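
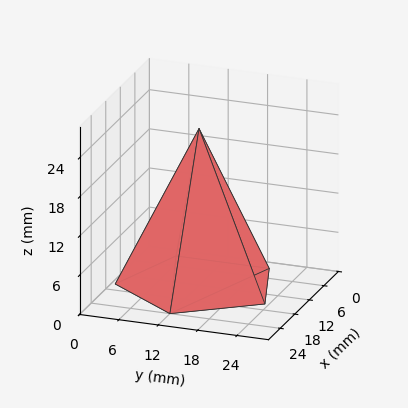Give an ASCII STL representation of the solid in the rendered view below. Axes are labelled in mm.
Reading the render: the shape is a regular 5-sided pyramid, base circumscribed radius ≈ 12 mm, apex at z ≈ 24 mm (dimensions read to the nearest mm from the axis ticks). For the STL, each face is triangulated and given an outward normal.

solid part
  facet normal 0.0000 0.0000 -1.0000
    outer loop
      vertex 2.3 19.1 0.0
      vertex 15.7 23.4 0.0
      vertex 24.0 12.0 0.0
    endloop
  endfacet
  facet normal 0.0000 0.0000 -1.0000
    outer loop
      vertex 2.3 4.9 0.0
      vertex 2.3 19.1 0.0
      vertex 24.0 12.0 0.0
    endloop
  endfacet
  facet normal 0.0000 0.0000 -1.0000
    outer loop
      vertex 15.7 0.6 0.0
      vertex 2.3 4.9 0.0
      vertex 24.0 12.0 0.0
    endloop
  endfacet
  facet normal 0.7495 0.5457 0.3748
    outer loop
      vertex 24.0 12.0 0.0
      vertex 15.7 23.4 0.0
      vertex 12.0 12.0 24.0
    endloop
  endfacet
  facet normal -0.2832 0.8825 0.3755
    outer loop
      vertex 15.7 23.4 0.0
      vertex 2.3 19.1 0.0
      vertex 12.0 12.0 24.0
    endloop
  endfacet
  facet normal -0.9271 0.0000 0.3747
    outer loop
      vertex 2.3 19.1 0.0
      vertex 2.3 4.9 0.0
      vertex 12.0 12.0 24.0
    endloop
  endfacet
  facet normal -0.2832 -0.8825 0.3755
    outer loop
      vertex 2.3 4.9 0.0
      vertex 15.7 0.6 0.0
      vertex 12.0 12.0 24.0
    endloop
  endfacet
  facet normal 0.7495 -0.5457 0.3748
    outer loop
      vertex 15.7 0.6 0.0
      vertex 24.0 12.0 0.0
      vertex 12.0 12.0 24.0
    endloop
  endfacet
endsolid part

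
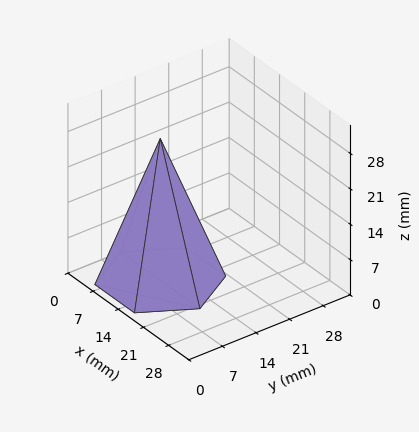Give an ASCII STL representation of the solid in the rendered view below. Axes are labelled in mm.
Reading the render: the shape is a regular 6-sided pyramid, base circumscribed radius ≈ 11 mm, apex at z ≈ 28 mm (dimensions read to the nearest mm from the axis ticks). For the STL, each face is triangulated and given an outward normal.

solid part
  facet normal 0.0000 0.0000 -1.0000
    outer loop
      vertex 5.5 20.5 0.0
      vertex 16.5 20.5 0.0
      vertex 22.0 11.0 0.0
    endloop
  endfacet
  facet normal 0.0000 0.0000 -1.0000
    outer loop
      vertex 0.0 11.0 0.0
      vertex 5.5 20.5 0.0
      vertex 22.0 11.0 0.0
    endloop
  endfacet
  facet normal 0.0000 0.0000 -1.0000
    outer loop
      vertex 5.5 1.5 0.0
      vertex 0.0 11.0 0.0
      vertex 22.0 11.0 0.0
    endloop
  endfacet
  facet normal 0.0000 0.0000 -1.0000
    outer loop
      vertex 16.5 1.5 0.0
      vertex 5.5 1.5 0.0
      vertex 22.0 11.0 0.0
    endloop
  endfacet
  facet normal 0.8194 0.4744 0.3219
    outer loop
      vertex 22.0 11.0 0.0
      vertex 16.5 20.5 0.0
      vertex 11.0 11.0 28.0
    endloop
  endfacet
  facet normal 0.0000 0.9470 0.3213
    outer loop
      vertex 16.5 20.5 0.0
      vertex 5.5 20.5 0.0
      vertex 11.0 11.0 28.0
    endloop
  endfacet
  facet normal -0.8194 0.4744 0.3219
    outer loop
      vertex 5.5 20.5 0.0
      vertex 0.0 11.0 0.0
      vertex 11.0 11.0 28.0
    endloop
  endfacet
  facet normal -0.8194 -0.4744 0.3219
    outer loop
      vertex 0.0 11.0 0.0
      vertex 5.5 1.5 0.0
      vertex 11.0 11.0 28.0
    endloop
  endfacet
  facet normal 0.0000 -0.9470 0.3213
    outer loop
      vertex 5.5 1.5 0.0
      vertex 16.5 1.5 0.0
      vertex 11.0 11.0 28.0
    endloop
  endfacet
  facet normal 0.8194 -0.4744 0.3219
    outer loop
      vertex 16.5 1.5 0.0
      vertex 22.0 11.0 0.0
      vertex 11.0 11.0 28.0
    endloop
  endfacet
endsolid part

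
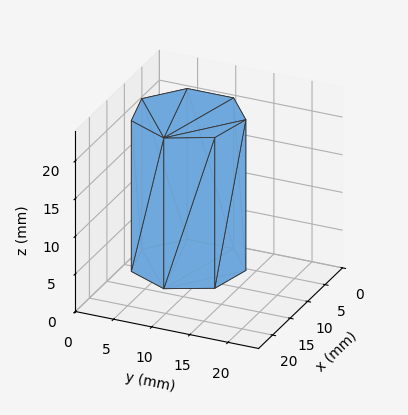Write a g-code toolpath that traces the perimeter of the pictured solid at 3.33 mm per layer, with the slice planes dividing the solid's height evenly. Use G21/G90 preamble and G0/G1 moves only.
Reading the render: the shape is a regular 7-sided prism (a cylinder approximated with 7 flat sides), circumscribed radius ≈ 7 mm, height ≈ 20 mm (dimensions read to the nearest mm from the axis ticks). For the g-code, the solid's height is divided into equal slices at the stated Δz and each level perimeter traced with G1 moves after a G0 lift.

; perimeter-only toolpath
G21 ; units = mm
G90 ; absolute positioning
G28 ; home
; layer 1
G0 Z3.33
G0 X14.00 Y7.00
G1 X11.36 Y12.47
G1 X5.44 Y13.82
G1 X0.69 Y10.04
G1 X0.69 Y3.96
G1 X5.44 Y0.18
G1 X11.36 Y1.53
G1 X14.00 Y7.00
; layer 2
G0 Z6.67
G0 X14.00 Y7.00
G1 X11.36 Y12.47
G1 X5.44 Y13.82
G1 X0.69 Y10.04
G1 X0.69 Y3.96
G1 X5.44 Y0.18
G1 X11.36 Y1.53
G1 X14.00 Y7.00
; layer 3
G0 Z10.00
G0 X14.00 Y7.00
G1 X11.36 Y12.47
G1 X5.44 Y13.82
G1 X0.69 Y10.04
G1 X0.69 Y3.96
G1 X5.44 Y0.18
G1 X11.36 Y1.53
G1 X14.00 Y7.00
; layer 4
G0 Z13.33
G0 X14.00 Y7.00
G1 X11.36 Y12.47
G1 X5.44 Y13.82
G1 X0.69 Y10.04
G1 X0.69 Y3.96
G1 X5.44 Y0.18
G1 X11.36 Y1.53
G1 X14.00 Y7.00
; layer 5
G0 Z16.67
G0 X14.00 Y7.00
G1 X11.36 Y12.47
G1 X5.44 Y13.82
G1 X0.69 Y10.04
G1 X0.69 Y3.96
G1 X5.44 Y0.18
G1 X11.36 Y1.53
G1 X14.00 Y7.00
; layer 6
G0 Z20.00
G0 X14.00 Y7.00
G1 X11.36 Y12.47
G1 X5.44 Y13.82
G1 X0.69 Y10.04
G1 X0.69 Y3.96
G1 X5.44 Y0.18
G1 X11.36 Y1.53
G1 X14.00 Y7.00
M2 ; end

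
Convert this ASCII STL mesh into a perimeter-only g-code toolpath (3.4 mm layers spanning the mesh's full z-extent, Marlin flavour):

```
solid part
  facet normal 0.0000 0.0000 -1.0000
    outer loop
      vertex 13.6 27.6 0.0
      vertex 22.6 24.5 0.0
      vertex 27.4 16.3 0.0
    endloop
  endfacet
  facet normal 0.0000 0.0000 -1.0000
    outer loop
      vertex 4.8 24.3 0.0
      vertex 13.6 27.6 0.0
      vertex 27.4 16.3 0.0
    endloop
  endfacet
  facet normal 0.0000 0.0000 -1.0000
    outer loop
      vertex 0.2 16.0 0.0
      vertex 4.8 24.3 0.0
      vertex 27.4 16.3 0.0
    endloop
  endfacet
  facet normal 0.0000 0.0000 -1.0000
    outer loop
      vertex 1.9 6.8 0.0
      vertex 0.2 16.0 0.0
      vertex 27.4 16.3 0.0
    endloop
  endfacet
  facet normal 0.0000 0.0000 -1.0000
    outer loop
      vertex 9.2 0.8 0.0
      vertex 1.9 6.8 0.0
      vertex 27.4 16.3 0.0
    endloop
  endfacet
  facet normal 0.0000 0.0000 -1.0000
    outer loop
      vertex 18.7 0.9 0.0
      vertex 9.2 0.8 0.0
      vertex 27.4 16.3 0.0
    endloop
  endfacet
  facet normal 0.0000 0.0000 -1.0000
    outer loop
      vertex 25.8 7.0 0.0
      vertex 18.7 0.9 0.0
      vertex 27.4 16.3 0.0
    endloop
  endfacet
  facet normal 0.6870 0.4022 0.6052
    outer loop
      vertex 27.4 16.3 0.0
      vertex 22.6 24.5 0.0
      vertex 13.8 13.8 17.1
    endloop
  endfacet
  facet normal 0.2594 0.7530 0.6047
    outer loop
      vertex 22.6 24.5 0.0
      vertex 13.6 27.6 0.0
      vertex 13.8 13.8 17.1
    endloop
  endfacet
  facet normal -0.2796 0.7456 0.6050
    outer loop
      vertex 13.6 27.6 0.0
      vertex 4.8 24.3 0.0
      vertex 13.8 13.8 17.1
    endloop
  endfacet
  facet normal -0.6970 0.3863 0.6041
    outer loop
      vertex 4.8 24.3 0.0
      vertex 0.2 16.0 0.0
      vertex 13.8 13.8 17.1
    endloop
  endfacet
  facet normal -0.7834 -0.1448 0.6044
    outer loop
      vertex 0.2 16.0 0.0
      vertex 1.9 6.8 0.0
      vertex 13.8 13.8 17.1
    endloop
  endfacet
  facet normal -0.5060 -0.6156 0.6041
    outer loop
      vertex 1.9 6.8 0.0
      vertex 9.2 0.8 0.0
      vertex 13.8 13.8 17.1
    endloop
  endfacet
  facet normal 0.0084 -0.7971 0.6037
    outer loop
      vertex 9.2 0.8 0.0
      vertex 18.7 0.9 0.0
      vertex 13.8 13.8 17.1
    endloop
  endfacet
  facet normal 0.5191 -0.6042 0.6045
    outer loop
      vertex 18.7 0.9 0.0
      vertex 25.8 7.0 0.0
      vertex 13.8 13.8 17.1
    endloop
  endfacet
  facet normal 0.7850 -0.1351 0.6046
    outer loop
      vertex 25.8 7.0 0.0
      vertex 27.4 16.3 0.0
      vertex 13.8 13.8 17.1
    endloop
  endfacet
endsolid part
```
; perimeter-only toolpath
G21 ; units = mm
G90 ; absolute positioning
G28 ; home
; layer 1
G0 Z3.4
G0 X24.7 Y15.8
G1 X20.8 Y22.4
G1 X13.6 Y24.8
G1 X6.6 Y22.2
G1 X2.9 Y15.6
G1 X4.3 Y8.2
G1 X10.1 Y3.4
G1 X17.7 Y3.5
G1 X23.4 Y8.4
G1 X24.7 Y15.8
; layer 2
G0 Z6.8
G0 X22.0 Y15.3
G1 X19.1 Y20.2
G1 X13.7 Y22.1
G1 X8.4 Y20.1
G1 X5.6 Y15.1
G1 X6.7 Y9.6
G1 X11.0 Y6.0
G1 X16.7 Y6.1
G1 X21.0 Y9.7
G1 X22.0 Y15.3
; layer 3
G0 Z10.3
G0 X19.2 Y14.8
G1 X17.3 Y18.1
G1 X13.7 Y19.3
G1 X10.2 Y18.0
G1 X8.4 Y14.7
G1 X9.0 Y11.0
G1 X12.0 Y8.6
G1 X15.8 Y8.6
G1 X18.6 Y11.1
G1 X19.2 Y14.8
; layer 4
G0 Z13.7
G0 X16.5 Y14.3
G1 X15.6 Y15.9
G1 X13.8 Y16.6
G1 X12.0 Y15.9
G1 X11.1 Y14.2
G1 X11.4 Y12.4
G1 X12.9 Y11.2
G1 X14.8 Y11.2
G1 X16.2 Y12.4
G1 X16.5 Y14.3
M2 ; end

The solid is a regular 9-sided pyramid, base circumscribed radius ≈ 13.8 mm, apex at z ≈ 17.1 mm. Slicing at Δz = 3.4 mm — 5 equal slices spanning the solid's height, so layer i sits at z = i·h/5 — gives 4 non-empty perimeters. Each is a 9-segment closed polygon; G0 lifts to the layer z and rapids to the start vertex, then G1 traces the edges. The cross-section shrinks linearly with z (the slice at the apex is degenerate and omitted).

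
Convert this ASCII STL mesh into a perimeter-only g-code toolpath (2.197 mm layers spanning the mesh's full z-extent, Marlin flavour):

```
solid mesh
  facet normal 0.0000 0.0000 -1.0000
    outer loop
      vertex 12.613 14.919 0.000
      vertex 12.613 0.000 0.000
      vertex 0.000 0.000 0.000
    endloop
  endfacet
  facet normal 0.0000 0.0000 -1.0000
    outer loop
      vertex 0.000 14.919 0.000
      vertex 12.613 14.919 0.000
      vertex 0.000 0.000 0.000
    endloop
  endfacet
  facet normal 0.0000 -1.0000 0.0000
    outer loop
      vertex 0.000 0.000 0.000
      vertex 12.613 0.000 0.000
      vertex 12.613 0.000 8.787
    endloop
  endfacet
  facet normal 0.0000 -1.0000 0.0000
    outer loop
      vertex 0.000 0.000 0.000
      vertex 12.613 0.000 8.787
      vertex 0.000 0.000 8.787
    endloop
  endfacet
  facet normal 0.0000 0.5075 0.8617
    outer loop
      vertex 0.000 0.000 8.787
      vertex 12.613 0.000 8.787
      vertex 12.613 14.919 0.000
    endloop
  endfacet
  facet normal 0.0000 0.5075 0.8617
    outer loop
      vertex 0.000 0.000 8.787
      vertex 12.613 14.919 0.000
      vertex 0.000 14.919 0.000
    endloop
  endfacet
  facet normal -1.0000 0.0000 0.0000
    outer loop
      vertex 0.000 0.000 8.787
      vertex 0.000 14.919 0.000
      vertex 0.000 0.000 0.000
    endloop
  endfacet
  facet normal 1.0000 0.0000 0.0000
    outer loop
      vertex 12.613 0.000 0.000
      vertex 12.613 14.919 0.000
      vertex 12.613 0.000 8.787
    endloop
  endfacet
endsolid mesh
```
; perimeter-only toolpath
G21 ; units = mm
G90 ; absolute positioning
G28 ; home
; layer 1
G0 Z2.197
G0 X0.000 Y0.000
G1 X12.613 Y0.000
G1 X12.613 Y11.189
G1 X0.000 Y11.189
G1 X0.000 Y0.000
; layer 2
G0 Z4.394
G0 X0.000 Y0.000
G1 X12.613 Y0.000
G1 X12.613 Y7.460
G1 X0.000 Y7.460
G1 X0.000 Y0.000
; layer 3
G0 Z6.590
G0 X0.000 Y0.000
G1 X12.613 Y0.000
G1 X12.613 Y3.730
G1 X0.000 Y3.730
G1 X0.000 Y0.000
M2 ; end

The solid is a wedge (ramp): 12.6 × 14.9 mm base, rising to 8.79 mm along the y=0 edge and sloping linearly to z=0 at y=14.9. Slicing at Δz = 2.197 mm — 4 equal slices spanning the solid's height, so layer i sits at z = i·h/4 — gives 3 non-empty perimeters. Each is a 4-segment closed polygon; G0 lifts to the layer z and rapids to the start vertex, then G1 traces the edges. The cross-section shrinks linearly with z (the slice at the apex is degenerate and omitted).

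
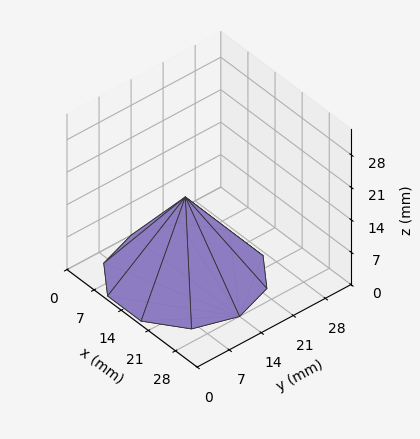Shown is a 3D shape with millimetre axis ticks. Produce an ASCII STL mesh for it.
Reading the render: the shape is a regular 10-sided pyramid, base circumscribed radius ≈ 14 mm, apex at z ≈ 17 mm (dimensions read to the nearest mm from the axis ticks). For the STL, each face is triangulated and given an outward normal.

solid part
  facet normal 0.0000 0.0000 -1.0000
    outer loop
      vertex 18.326 27.315 0.000
      vertex 25.326 22.229 0.000
      vertex 28.000 14.000 0.000
    endloop
  endfacet
  facet normal 0.0000 0.0000 -1.0000
    outer loop
      vertex 9.674 27.315 0.000
      vertex 18.326 27.315 0.000
      vertex 28.000 14.000 0.000
    endloop
  endfacet
  facet normal 0.0000 0.0000 -1.0000
    outer loop
      vertex 2.674 22.229 0.000
      vertex 9.674 27.315 0.000
      vertex 28.000 14.000 0.000
    endloop
  endfacet
  facet normal 0.0000 0.0000 -1.0000
    outer loop
      vertex 0.000 14.000 0.000
      vertex 2.674 22.229 0.000
      vertex 28.000 14.000 0.000
    endloop
  endfacet
  facet normal 0.0000 0.0000 -1.0000
    outer loop
      vertex 2.674 5.771 0.000
      vertex 0.000 14.000 0.000
      vertex 28.000 14.000 0.000
    endloop
  endfacet
  facet normal 0.0000 0.0000 -1.0000
    outer loop
      vertex 9.674 0.685 0.000
      vertex 2.674 5.771 0.000
      vertex 28.000 14.000 0.000
    endloop
  endfacet
  facet normal 0.0000 0.0000 -1.0000
    outer loop
      vertex 18.326 0.685 0.000
      vertex 9.674 0.685 0.000
      vertex 28.000 14.000 0.000
    endloop
  endfacet
  facet normal 0.0000 0.0000 -1.0000
    outer loop
      vertex 25.326 5.771 0.000
      vertex 18.326 0.685 0.000
      vertex 28.000 14.000 0.000
    endloop
  endfacet
  facet normal 0.7487 0.2433 0.6166
    outer loop
      vertex 28.000 14.000 0.000
      vertex 25.326 22.229 0.000
      vertex 14.000 14.000 17.000
    endloop
  endfacet
  facet normal 0.4628 0.6369 0.6166
    outer loop
      vertex 25.326 22.229 0.000
      vertex 18.326 27.315 0.000
      vertex 14.000 14.000 17.000
    endloop
  endfacet
  facet normal 0.0000 0.7873 0.6166
    outer loop
      vertex 18.326 27.315 0.000
      vertex 9.674 27.315 0.000
      vertex 14.000 14.000 17.000
    endloop
  endfacet
  facet normal -0.4628 0.6369 0.6166
    outer loop
      vertex 9.674 27.315 0.000
      vertex 2.674 22.229 0.000
      vertex 14.000 14.000 17.000
    endloop
  endfacet
  facet normal -0.7487 0.2433 0.6166
    outer loop
      vertex 2.674 22.229 0.000
      vertex 0.000 14.000 0.000
      vertex 14.000 14.000 17.000
    endloop
  endfacet
  facet normal -0.7487 -0.2433 0.6166
    outer loop
      vertex 0.000 14.000 0.000
      vertex 2.674 5.771 0.000
      vertex 14.000 14.000 17.000
    endloop
  endfacet
  facet normal -0.4628 -0.6369 0.6166
    outer loop
      vertex 2.674 5.771 0.000
      vertex 9.674 0.685 0.000
      vertex 14.000 14.000 17.000
    endloop
  endfacet
  facet normal 0.0000 -0.7873 0.6166
    outer loop
      vertex 9.674 0.685 0.000
      vertex 18.326 0.685 0.000
      vertex 14.000 14.000 17.000
    endloop
  endfacet
  facet normal 0.4628 -0.6369 0.6166
    outer loop
      vertex 18.326 0.685 0.000
      vertex 25.326 5.771 0.000
      vertex 14.000 14.000 17.000
    endloop
  endfacet
  facet normal 0.7487 -0.2433 0.6166
    outer loop
      vertex 25.326 5.771 0.000
      vertex 28.000 14.000 0.000
      vertex 14.000 14.000 17.000
    endloop
  endfacet
endsolid part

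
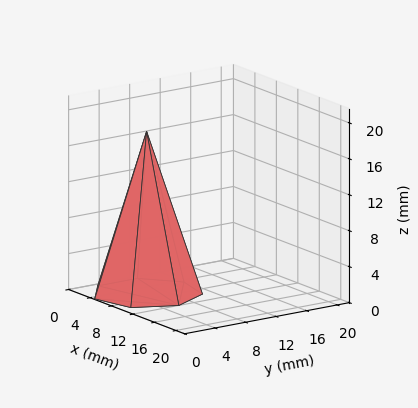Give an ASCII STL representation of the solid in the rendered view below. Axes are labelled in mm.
Reading the render: the shape is a regular 7-sided pyramid, base circumscribed radius ≈ 6 mm, apex at z ≈ 18 mm (dimensions read to the nearest mm from the axis ticks). For the STL, each face is triangulated and given an outward normal.

solid part
  facet normal 0.0000 0.0000 -1.0000
    outer loop
      vertex 4.66 11.85 0.00
      vertex 9.74 10.69 0.00
      vertex 12.00 6.00 0.00
    endloop
  endfacet
  facet normal 0.0000 0.0000 -1.0000
    outer loop
      vertex 0.59 8.60 0.00
      vertex 4.66 11.85 0.00
      vertex 12.00 6.00 0.00
    endloop
  endfacet
  facet normal 0.0000 0.0000 -1.0000
    outer loop
      vertex 0.59 3.40 0.00
      vertex 0.59 8.60 0.00
      vertex 12.00 6.00 0.00
    endloop
  endfacet
  facet normal 0.0000 0.0000 -1.0000
    outer loop
      vertex 4.66 0.15 0.00
      vertex 0.59 3.40 0.00
      vertex 12.00 6.00 0.00
    endloop
  endfacet
  facet normal 0.0000 0.0000 -1.0000
    outer loop
      vertex 9.74 1.31 0.00
      vertex 4.66 0.15 0.00
      vertex 12.00 6.00 0.00
    endloop
  endfacet
  facet normal 0.8628 0.4158 0.2876
    outer loop
      vertex 12.00 6.00 0.00
      vertex 9.74 10.69 0.00
      vertex 6.00 6.00 18.00
    endloop
  endfacet
  facet normal 0.2132 0.9337 0.2876
    outer loop
      vertex 9.74 10.69 0.00
      vertex 4.66 11.85 0.00
      vertex 6.00 6.00 18.00
    endloop
  endfacet
  facet normal -0.5976 0.7484 0.2877
    outer loop
      vertex 4.66 11.85 0.00
      vertex 0.59 8.60 0.00
      vertex 6.00 6.00 18.00
    endloop
  endfacet
  facet normal -0.9577 0.0000 0.2878
    outer loop
      vertex 0.59 8.60 0.00
      vertex 0.59 3.40 0.00
      vertex 6.00 6.00 18.00
    endloop
  endfacet
  facet normal -0.5976 -0.7484 0.2877
    outer loop
      vertex 0.59 3.40 0.00
      vertex 4.66 0.15 0.00
      vertex 6.00 6.00 18.00
    endloop
  endfacet
  facet normal 0.2132 -0.9337 0.2876
    outer loop
      vertex 4.66 0.15 0.00
      vertex 9.74 1.31 0.00
      vertex 6.00 6.00 18.00
    endloop
  endfacet
  facet normal 0.8628 -0.4158 0.2876
    outer loop
      vertex 9.74 1.31 0.00
      vertex 12.00 6.00 0.00
      vertex 6.00 6.00 18.00
    endloop
  endfacet
endsolid part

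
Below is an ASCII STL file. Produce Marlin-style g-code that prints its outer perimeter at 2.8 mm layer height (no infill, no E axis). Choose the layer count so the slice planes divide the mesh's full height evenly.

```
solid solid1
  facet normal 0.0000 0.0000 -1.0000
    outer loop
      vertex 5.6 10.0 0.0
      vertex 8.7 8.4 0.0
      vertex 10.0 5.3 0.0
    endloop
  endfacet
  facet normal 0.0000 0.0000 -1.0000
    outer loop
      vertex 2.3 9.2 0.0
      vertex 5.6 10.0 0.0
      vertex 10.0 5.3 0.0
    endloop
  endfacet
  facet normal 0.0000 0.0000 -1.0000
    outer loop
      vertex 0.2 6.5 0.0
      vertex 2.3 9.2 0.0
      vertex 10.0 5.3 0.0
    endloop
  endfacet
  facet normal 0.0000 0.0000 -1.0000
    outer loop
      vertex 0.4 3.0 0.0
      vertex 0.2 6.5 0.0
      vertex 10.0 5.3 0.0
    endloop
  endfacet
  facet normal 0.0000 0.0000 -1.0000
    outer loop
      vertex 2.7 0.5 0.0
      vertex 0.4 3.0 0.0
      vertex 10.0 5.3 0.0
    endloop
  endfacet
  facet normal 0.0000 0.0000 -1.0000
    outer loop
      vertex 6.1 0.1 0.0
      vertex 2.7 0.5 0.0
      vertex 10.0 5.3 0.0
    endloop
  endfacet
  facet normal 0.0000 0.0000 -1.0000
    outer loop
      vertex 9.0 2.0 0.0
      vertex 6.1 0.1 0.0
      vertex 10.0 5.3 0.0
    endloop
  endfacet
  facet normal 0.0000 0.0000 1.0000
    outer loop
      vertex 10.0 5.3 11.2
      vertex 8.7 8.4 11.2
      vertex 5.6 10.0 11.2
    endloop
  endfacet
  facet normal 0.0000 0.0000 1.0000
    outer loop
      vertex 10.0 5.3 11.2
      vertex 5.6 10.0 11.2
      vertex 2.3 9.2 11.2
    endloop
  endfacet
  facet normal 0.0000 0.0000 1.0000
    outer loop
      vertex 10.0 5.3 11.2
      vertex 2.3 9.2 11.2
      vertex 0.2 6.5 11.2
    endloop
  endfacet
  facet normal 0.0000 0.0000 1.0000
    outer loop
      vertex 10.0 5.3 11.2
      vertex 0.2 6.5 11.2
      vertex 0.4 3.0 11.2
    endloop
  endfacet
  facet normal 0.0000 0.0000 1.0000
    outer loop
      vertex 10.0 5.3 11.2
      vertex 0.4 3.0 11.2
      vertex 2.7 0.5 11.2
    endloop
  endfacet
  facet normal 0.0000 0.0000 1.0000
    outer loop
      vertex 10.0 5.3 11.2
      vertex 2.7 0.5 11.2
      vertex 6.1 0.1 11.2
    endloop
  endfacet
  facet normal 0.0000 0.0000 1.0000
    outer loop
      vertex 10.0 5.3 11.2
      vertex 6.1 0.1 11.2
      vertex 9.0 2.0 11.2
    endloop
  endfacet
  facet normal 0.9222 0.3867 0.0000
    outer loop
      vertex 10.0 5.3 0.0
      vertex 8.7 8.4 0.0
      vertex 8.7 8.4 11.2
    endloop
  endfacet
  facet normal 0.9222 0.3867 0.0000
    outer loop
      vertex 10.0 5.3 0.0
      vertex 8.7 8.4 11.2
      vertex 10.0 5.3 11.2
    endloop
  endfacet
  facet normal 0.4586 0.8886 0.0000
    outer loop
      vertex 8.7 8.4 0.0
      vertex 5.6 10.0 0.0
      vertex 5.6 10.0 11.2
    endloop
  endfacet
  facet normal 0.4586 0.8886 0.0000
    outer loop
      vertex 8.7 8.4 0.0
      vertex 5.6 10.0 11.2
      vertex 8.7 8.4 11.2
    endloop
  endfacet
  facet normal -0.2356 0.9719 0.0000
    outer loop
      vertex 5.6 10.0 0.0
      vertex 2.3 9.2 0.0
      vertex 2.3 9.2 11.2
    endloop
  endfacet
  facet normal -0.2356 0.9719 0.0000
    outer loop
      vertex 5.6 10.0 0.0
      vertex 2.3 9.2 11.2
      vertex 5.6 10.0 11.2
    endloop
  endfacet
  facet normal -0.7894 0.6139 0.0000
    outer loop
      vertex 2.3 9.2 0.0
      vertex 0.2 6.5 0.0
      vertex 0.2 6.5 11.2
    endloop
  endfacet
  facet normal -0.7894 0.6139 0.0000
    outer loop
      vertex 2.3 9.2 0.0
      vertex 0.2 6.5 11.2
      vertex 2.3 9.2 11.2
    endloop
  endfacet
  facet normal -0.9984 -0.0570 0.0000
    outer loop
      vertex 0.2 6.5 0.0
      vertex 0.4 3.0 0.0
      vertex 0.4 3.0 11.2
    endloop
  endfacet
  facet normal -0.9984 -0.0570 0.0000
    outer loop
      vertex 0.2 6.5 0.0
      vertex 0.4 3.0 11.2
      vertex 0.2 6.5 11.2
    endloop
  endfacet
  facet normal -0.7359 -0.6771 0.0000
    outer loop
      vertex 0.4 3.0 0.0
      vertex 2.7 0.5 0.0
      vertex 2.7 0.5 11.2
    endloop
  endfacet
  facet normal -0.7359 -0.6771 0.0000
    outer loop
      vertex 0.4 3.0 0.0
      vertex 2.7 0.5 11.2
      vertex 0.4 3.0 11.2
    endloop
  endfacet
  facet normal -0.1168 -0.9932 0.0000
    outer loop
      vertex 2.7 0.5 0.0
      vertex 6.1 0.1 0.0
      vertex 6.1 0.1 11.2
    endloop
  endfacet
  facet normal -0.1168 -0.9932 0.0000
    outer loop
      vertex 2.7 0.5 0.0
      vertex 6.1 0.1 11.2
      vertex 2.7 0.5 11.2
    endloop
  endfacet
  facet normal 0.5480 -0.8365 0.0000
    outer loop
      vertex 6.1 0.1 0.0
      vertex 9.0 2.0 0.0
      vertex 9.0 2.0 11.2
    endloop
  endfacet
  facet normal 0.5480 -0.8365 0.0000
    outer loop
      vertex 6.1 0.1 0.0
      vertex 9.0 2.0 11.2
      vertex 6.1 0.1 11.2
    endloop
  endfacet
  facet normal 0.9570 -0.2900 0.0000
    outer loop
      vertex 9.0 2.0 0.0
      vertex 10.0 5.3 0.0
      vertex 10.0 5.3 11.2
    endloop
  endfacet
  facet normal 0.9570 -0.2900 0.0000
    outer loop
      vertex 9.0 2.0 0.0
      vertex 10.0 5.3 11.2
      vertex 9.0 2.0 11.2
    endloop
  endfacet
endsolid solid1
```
; perimeter-only toolpath
G21 ; units = mm
G90 ; absolute positioning
G28 ; home
; layer 1
G0 Z2.8
G0 X10.0 Y5.3
G1 X8.7 Y8.4
G1 X5.6 Y10.0
G1 X2.3 Y9.2
G1 X0.2 Y6.5
G1 X0.4 Y3.0
G1 X2.7 Y0.5
G1 X6.1 Y0.1
G1 X9.0 Y2.0
G1 X10.0 Y5.3
; layer 2
G0 Z5.6
G0 X10.0 Y5.3
G1 X8.7 Y8.4
G1 X5.6 Y10.0
G1 X2.3 Y9.2
G1 X0.2 Y6.5
G1 X0.4 Y3.0
G1 X2.7 Y0.5
G1 X6.1 Y0.1
G1 X9.0 Y2.0
G1 X10.0 Y5.3
; layer 3
G0 Z8.4
G0 X10.0 Y5.3
G1 X8.7 Y8.4
G1 X5.6 Y10.0
G1 X2.3 Y9.2
G1 X0.2 Y6.5
G1 X0.4 Y3.0
G1 X2.7 Y0.5
G1 X6.1 Y0.1
G1 X9.0 Y2.0
G1 X10.0 Y5.3
; layer 4
G0 Z11.2
G0 X10.0 Y5.3
G1 X8.7 Y8.4
G1 X5.6 Y10.0
G1 X2.3 Y9.2
G1 X0.2 Y6.5
G1 X0.4 Y3.0
G1 X2.7 Y0.5
G1 X6.1 Y0.1
G1 X9.0 Y2.0
G1 X10.0 Y5.3
M2 ; end

The solid is a regular 9-sided prism (a cylinder approximated with 9 flat sides), circumscribed radius ≈ 5 mm, height ≈ 11.2 mm. Slicing at Δz = 2.8 mm — 4 equal slices spanning the solid's height, so layer i sits at z = i·h/4 — gives 4 non-empty perimeters. Each is a 9-segment closed polygon; G0 lifts to the layer z and rapids to the start vertex, then G1 traces the edges.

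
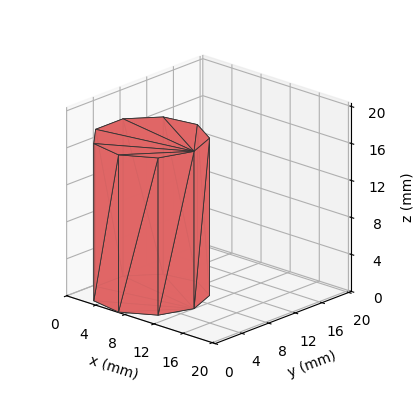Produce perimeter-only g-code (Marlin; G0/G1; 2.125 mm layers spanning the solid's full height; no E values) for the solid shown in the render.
Reading the render: the shape is a regular 9-sided prism (a cylinder approximated with 9 flat sides), circumscribed radius ≈ 6 mm, height ≈ 17 mm (dimensions read to the nearest mm from the axis ticks). For the g-code, the solid's height is divided into equal slices at the stated Δz and each level perimeter traced with G1 moves after a G0 lift.

; perimeter-only toolpath
G21 ; units = mm
G90 ; absolute positioning
G28 ; home
; layer 1
G0 Z2.125
G0 X12.000 Y6.000
G1 X10.596 Y9.857
G1 X7.042 Y11.909
G1 X3.000 Y11.196
G1 X0.362 Y8.052
G1 X0.362 Y3.948
G1 X3.000 Y0.804
G1 X7.042 Y0.091
G1 X10.596 Y2.143
G1 X12.000 Y6.000
; layer 2
G0 Z4.250
G0 X12.000 Y6.000
G1 X10.596 Y9.857
G1 X7.042 Y11.909
G1 X3.000 Y11.196
G1 X0.362 Y8.052
G1 X0.362 Y3.948
G1 X3.000 Y0.804
G1 X7.042 Y0.091
G1 X10.596 Y2.143
G1 X12.000 Y6.000
; layer 3
G0 Z6.375
G0 X12.000 Y6.000
G1 X10.596 Y9.857
G1 X7.042 Y11.909
G1 X3.000 Y11.196
G1 X0.362 Y8.052
G1 X0.362 Y3.948
G1 X3.000 Y0.804
G1 X7.042 Y0.091
G1 X10.596 Y2.143
G1 X12.000 Y6.000
; layer 4
G0 Z8.500
G0 X12.000 Y6.000
G1 X10.596 Y9.857
G1 X7.042 Y11.909
G1 X3.000 Y11.196
G1 X0.362 Y8.052
G1 X0.362 Y3.948
G1 X3.000 Y0.804
G1 X7.042 Y0.091
G1 X10.596 Y2.143
G1 X12.000 Y6.000
; layer 5
G0 Z10.625
G0 X12.000 Y6.000
G1 X10.596 Y9.857
G1 X7.042 Y11.909
G1 X3.000 Y11.196
G1 X0.362 Y8.052
G1 X0.362 Y3.948
G1 X3.000 Y0.804
G1 X7.042 Y0.091
G1 X10.596 Y2.143
G1 X12.000 Y6.000
; layer 6
G0 Z12.750
G0 X12.000 Y6.000
G1 X10.596 Y9.857
G1 X7.042 Y11.909
G1 X3.000 Y11.196
G1 X0.362 Y8.052
G1 X0.362 Y3.948
G1 X3.000 Y0.804
G1 X7.042 Y0.091
G1 X10.596 Y2.143
G1 X12.000 Y6.000
; layer 7
G0 Z14.875
G0 X12.000 Y6.000
G1 X10.596 Y9.857
G1 X7.042 Y11.909
G1 X3.000 Y11.196
G1 X0.362 Y8.052
G1 X0.362 Y3.948
G1 X3.000 Y0.804
G1 X7.042 Y0.091
G1 X10.596 Y2.143
G1 X12.000 Y6.000
; layer 8
G0 Z17.000
G0 X12.000 Y6.000
G1 X10.596 Y9.857
G1 X7.042 Y11.909
G1 X3.000 Y11.196
G1 X0.362 Y8.052
G1 X0.362 Y3.948
G1 X3.000 Y0.804
G1 X7.042 Y0.091
G1 X10.596 Y2.143
G1 X12.000 Y6.000
M2 ; end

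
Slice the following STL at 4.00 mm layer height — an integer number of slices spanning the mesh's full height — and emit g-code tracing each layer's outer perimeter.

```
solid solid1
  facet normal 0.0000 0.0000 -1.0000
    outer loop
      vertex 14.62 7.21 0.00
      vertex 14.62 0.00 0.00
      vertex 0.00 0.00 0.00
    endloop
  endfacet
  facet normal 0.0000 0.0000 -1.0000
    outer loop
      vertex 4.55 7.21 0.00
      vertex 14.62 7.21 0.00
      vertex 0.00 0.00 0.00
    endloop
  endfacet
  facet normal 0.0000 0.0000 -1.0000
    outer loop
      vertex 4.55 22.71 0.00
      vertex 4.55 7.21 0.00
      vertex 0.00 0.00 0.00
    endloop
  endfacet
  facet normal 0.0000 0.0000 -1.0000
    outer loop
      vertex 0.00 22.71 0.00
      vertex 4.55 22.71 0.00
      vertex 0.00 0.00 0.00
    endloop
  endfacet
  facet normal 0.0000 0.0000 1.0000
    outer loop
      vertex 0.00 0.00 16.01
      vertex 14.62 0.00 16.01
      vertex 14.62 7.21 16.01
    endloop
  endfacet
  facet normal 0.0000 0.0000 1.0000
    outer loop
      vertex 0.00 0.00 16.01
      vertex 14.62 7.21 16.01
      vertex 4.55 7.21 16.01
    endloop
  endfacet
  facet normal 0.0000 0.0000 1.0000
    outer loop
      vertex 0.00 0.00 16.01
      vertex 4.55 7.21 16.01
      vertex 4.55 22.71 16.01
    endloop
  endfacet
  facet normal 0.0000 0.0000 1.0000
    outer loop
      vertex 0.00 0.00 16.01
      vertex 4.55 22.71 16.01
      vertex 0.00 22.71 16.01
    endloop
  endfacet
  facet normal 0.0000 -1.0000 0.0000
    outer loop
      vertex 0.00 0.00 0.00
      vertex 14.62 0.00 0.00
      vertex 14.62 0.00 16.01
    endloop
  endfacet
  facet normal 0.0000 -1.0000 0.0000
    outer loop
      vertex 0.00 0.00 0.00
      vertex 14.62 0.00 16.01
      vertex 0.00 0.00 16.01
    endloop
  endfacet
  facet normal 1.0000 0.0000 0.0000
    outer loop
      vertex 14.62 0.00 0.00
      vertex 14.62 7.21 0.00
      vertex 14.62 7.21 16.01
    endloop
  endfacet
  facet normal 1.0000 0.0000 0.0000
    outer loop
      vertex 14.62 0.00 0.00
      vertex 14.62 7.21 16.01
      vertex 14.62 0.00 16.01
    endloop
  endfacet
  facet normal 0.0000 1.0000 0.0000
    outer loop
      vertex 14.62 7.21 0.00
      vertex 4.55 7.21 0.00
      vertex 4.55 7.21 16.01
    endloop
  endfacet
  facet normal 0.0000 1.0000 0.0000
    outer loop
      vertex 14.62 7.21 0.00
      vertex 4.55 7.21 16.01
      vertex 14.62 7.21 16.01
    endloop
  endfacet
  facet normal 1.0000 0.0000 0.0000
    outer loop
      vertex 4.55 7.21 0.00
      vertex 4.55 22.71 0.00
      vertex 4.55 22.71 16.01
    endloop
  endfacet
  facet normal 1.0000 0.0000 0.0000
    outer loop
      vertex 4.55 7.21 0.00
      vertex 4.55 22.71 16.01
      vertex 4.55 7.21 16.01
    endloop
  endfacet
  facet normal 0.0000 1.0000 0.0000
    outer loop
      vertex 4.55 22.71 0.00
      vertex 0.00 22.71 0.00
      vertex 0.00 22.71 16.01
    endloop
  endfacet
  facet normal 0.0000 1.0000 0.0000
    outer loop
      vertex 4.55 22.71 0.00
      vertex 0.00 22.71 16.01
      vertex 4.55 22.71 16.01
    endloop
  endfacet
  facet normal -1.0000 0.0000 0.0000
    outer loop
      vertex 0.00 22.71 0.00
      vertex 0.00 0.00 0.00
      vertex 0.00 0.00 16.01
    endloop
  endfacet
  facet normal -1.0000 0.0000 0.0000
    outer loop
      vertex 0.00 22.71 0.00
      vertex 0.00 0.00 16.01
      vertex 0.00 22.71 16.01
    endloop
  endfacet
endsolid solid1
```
; perimeter-only toolpath
G21 ; units = mm
G90 ; absolute positioning
G28 ; home
; layer 1
G0 Z4.00
G0 X0.00 Y0.00
G1 X14.62 Y0.00
G1 X14.62 Y7.21
G1 X4.55 Y7.21
G1 X4.55 Y22.71
G1 X0.00 Y22.71
G1 X0.00 Y0.00
; layer 2
G0 Z8.01
G0 X0.00 Y0.00
G1 X14.62 Y0.00
G1 X14.62 Y7.21
G1 X4.55 Y7.21
G1 X4.55 Y22.71
G1 X0.00 Y22.71
G1 X0.00 Y0.00
; layer 3
G0 Z12.01
G0 X0.00 Y0.00
G1 X14.62 Y0.00
G1 X14.62 Y7.21
G1 X4.55 Y7.21
G1 X4.55 Y22.71
G1 X0.00 Y22.71
G1 X0.00 Y0.00
; layer 4
G0 Z16.01
G0 X0.00 Y0.00
G1 X14.62 Y0.00
G1 X14.62 Y7.21
G1 X4.55 Y7.21
G1 X4.55 Y22.71
G1 X0.00 Y22.71
G1 X0.00 Y0.00
M2 ; end

The solid is an L-shaped prism: outer 14.6 × 22.7 mm, arm thicknesses ≈ 7.21 mm (horizontal) and 4.55 mm (vertical), extruded 16 mm in z. Slicing at Δz = 4.00 mm — 4 equal slices spanning the solid's height, so layer i sits at z = i·h/4 — gives 4 non-empty perimeters. Each is a 6-segment closed polygon; G0 lifts to the layer z and rapids to the start vertex, then G1 traces the edges.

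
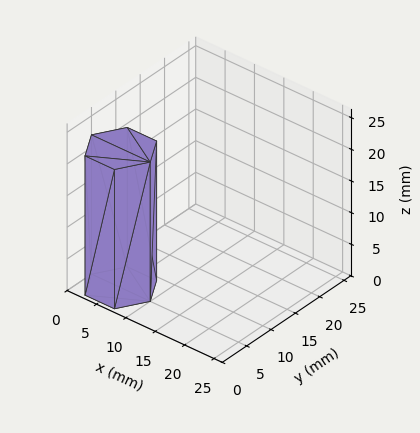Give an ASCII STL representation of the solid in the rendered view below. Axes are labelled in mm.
Reading the render: the shape is a regular 6-sided prism (a cylinder approximated with 6 flat sides), circumscribed radius ≈ 5 mm, height ≈ 22 mm (dimensions read to the nearest mm from the axis ticks). For the STL, each face is triangulated and given an outward normal.

solid part
  facet normal 0.0000 0.0000 -1.0000
    outer loop
      vertex 2.50 9.33 0.00
      vertex 7.50 9.33 0.00
      vertex 10.00 5.00 0.00
    endloop
  endfacet
  facet normal 0.0000 0.0000 -1.0000
    outer loop
      vertex 0.00 5.00 0.00
      vertex 2.50 9.33 0.00
      vertex 10.00 5.00 0.00
    endloop
  endfacet
  facet normal 0.0000 0.0000 -1.0000
    outer loop
      vertex 2.50 0.67 0.00
      vertex 0.00 5.00 0.00
      vertex 10.00 5.00 0.00
    endloop
  endfacet
  facet normal 0.0000 0.0000 -1.0000
    outer loop
      vertex 7.50 0.67 0.00
      vertex 2.50 0.67 0.00
      vertex 10.00 5.00 0.00
    endloop
  endfacet
  facet normal 0.0000 0.0000 1.0000
    outer loop
      vertex 10.00 5.00 22.00
      vertex 7.50 9.33 22.00
      vertex 2.50 9.33 22.00
    endloop
  endfacet
  facet normal 0.0000 0.0000 1.0000
    outer loop
      vertex 10.00 5.00 22.00
      vertex 2.50 9.33 22.00
      vertex 0.00 5.00 22.00
    endloop
  endfacet
  facet normal 0.0000 0.0000 1.0000
    outer loop
      vertex 10.00 5.00 22.00
      vertex 0.00 5.00 22.00
      vertex 2.50 0.67 22.00
    endloop
  endfacet
  facet normal 0.0000 0.0000 1.0000
    outer loop
      vertex 10.00 5.00 22.00
      vertex 2.50 0.67 22.00
      vertex 7.50 0.67 22.00
    endloop
  endfacet
  facet normal 0.8660 0.5000 0.0000
    outer loop
      vertex 10.00 5.00 0.00
      vertex 7.50 9.33 0.00
      vertex 7.50 9.33 22.00
    endloop
  endfacet
  facet normal 0.8660 0.5000 0.0000
    outer loop
      vertex 10.00 5.00 0.00
      vertex 7.50 9.33 22.00
      vertex 10.00 5.00 22.00
    endloop
  endfacet
  facet normal 0.0000 1.0000 0.0000
    outer loop
      vertex 7.50 9.33 0.00
      vertex 2.50 9.33 0.00
      vertex 2.50 9.33 22.00
    endloop
  endfacet
  facet normal 0.0000 1.0000 0.0000
    outer loop
      vertex 7.50 9.33 0.00
      vertex 2.50 9.33 22.00
      vertex 7.50 9.33 22.00
    endloop
  endfacet
  facet normal -0.8660 0.5000 0.0000
    outer loop
      vertex 2.50 9.33 0.00
      vertex 0.00 5.00 0.00
      vertex 0.00 5.00 22.00
    endloop
  endfacet
  facet normal -0.8660 0.5000 0.0000
    outer loop
      vertex 2.50 9.33 0.00
      vertex 0.00 5.00 22.00
      vertex 2.50 9.33 22.00
    endloop
  endfacet
  facet normal -0.8660 -0.5000 0.0000
    outer loop
      vertex 0.00 5.00 0.00
      vertex 2.50 0.67 0.00
      vertex 2.50 0.67 22.00
    endloop
  endfacet
  facet normal -0.8660 -0.5000 0.0000
    outer loop
      vertex 0.00 5.00 0.00
      vertex 2.50 0.67 22.00
      vertex 0.00 5.00 22.00
    endloop
  endfacet
  facet normal 0.0000 -1.0000 0.0000
    outer loop
      vertex 2.50 0.67 0.00
      vertex 7.50 0.67 0.00
      vertex 7.50 0.67 22.00
    endloop
  endfacet
  facet normal 0.0000 -1.0000 0.0000
    outer loop
      vertex 2.50 0.67 0.00
      vertex 7.50 0.67 22.00
      vertex 2.50 0.67 22.00
    endloop
  endfacet
  facet normal 0.8660 -0.5000 0.0000
    outer loop
      vertex 7.50 0.67 0.00
      vertex 10.00 5.00 0.00
      vertex 10.00 5.00 22.00
    endloop
  endfacet
  facet normal 0.8660 -0.5000 0.0000
    outer loop
      vertex 7.50 0.67 0.00
      vertex 10.00 5.00 22.00
      vertex 7.50 0.67 22.00
    endloop
  endfacet
endsolid part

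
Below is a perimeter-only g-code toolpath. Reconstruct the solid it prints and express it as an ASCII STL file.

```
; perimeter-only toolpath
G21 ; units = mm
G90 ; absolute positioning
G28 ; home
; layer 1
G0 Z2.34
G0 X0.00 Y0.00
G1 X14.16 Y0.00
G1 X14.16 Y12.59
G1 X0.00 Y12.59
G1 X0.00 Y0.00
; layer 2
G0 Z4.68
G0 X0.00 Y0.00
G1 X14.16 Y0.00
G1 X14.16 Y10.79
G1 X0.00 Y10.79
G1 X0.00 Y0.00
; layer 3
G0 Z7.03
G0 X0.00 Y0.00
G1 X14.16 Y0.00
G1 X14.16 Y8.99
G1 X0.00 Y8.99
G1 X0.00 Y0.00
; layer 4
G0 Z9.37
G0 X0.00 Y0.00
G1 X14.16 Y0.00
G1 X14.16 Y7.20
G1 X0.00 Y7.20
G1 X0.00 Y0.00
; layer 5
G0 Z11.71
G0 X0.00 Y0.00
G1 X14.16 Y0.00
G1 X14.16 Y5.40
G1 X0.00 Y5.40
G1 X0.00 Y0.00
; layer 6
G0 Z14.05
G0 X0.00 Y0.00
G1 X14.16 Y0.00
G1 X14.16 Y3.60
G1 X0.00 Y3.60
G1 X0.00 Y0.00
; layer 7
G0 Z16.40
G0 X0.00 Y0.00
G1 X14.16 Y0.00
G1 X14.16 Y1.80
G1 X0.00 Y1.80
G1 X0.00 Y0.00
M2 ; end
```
solid part
  facet normal 0.0000 0.0000 -1.0000
    outer loop
      vertex 14.16 14.39 0.00
      vertex 14.16 0.00 0.00
      vertex 0.00 0.00 0.00
    endloop
  endfacet
  facet normal 0.0000 0.0000 -1.0000
    outer loop
      vertex 0.00 14.39 0.00
      vertex 14.16 14.39 0.00
      vertex 0.00 0.00 0.00
    endloop
  endfacet
  facet normal 0.0000 -1.0000 0.0000
    outer loop
      vertex 0.00 0.00 0.00
      vertex 14.16 0.00 0.00
      vertex 14.16 0.00 18.74
    endloop
  endfacet
  facet normal 0.0000 -1.0000 0.0000
    outer loop
      vertex 0.00 0.00 0.00
      vertex 14.16 0.00 18.74
      vertex 0.00 0.00 18.74
    endloop
  endfacet
  facet normal 0.0000 0.7931 0.6090
    outer loop
      vertex 0.00 0.00 18.74
      vertex 14.16 0.00 18.74
      vertex 14.16 14.39 0.00
    endloop
  endfacet
  facet normal 0.0000 0.7931 0.6090
    outer loop
      vertex 0.00 0.00 18.74
      vertex 14.16 14.39 0.00
      vertex 0.00 14.39 0.00
    endloop
  endfacet
  facet normal -1.0000 0.0000 0.0000
    outer loop
      vertex 0.00 0.00 18.74
      vertex 0.00 14.39 0.00
      vertex 0.00 0.00 0.00
    endloop
  endfacet
  facet normal 1.0000 0.0000 0.0000
    outer loop
      vertex 14.16 0.00 0.00
      vertex 14.16 14.39 0.00
      vertex 14.16 0.00 18.74
    endloop
  endfacet
endsolid part

The G0 Z moves step by Δz≈2.34 mm. The G1 loops shrink linearly with z, so the solid tapers from its base footprint up to z≈18.7. Closing with a flat bottom cap and the tapered top and triangulating gives 8 facets — a wedge (ramp): 14.2 × 14.4 mm base, rising to 18.7 mm along the y=0 edge and sloping linearly to z=0 at y=14.4.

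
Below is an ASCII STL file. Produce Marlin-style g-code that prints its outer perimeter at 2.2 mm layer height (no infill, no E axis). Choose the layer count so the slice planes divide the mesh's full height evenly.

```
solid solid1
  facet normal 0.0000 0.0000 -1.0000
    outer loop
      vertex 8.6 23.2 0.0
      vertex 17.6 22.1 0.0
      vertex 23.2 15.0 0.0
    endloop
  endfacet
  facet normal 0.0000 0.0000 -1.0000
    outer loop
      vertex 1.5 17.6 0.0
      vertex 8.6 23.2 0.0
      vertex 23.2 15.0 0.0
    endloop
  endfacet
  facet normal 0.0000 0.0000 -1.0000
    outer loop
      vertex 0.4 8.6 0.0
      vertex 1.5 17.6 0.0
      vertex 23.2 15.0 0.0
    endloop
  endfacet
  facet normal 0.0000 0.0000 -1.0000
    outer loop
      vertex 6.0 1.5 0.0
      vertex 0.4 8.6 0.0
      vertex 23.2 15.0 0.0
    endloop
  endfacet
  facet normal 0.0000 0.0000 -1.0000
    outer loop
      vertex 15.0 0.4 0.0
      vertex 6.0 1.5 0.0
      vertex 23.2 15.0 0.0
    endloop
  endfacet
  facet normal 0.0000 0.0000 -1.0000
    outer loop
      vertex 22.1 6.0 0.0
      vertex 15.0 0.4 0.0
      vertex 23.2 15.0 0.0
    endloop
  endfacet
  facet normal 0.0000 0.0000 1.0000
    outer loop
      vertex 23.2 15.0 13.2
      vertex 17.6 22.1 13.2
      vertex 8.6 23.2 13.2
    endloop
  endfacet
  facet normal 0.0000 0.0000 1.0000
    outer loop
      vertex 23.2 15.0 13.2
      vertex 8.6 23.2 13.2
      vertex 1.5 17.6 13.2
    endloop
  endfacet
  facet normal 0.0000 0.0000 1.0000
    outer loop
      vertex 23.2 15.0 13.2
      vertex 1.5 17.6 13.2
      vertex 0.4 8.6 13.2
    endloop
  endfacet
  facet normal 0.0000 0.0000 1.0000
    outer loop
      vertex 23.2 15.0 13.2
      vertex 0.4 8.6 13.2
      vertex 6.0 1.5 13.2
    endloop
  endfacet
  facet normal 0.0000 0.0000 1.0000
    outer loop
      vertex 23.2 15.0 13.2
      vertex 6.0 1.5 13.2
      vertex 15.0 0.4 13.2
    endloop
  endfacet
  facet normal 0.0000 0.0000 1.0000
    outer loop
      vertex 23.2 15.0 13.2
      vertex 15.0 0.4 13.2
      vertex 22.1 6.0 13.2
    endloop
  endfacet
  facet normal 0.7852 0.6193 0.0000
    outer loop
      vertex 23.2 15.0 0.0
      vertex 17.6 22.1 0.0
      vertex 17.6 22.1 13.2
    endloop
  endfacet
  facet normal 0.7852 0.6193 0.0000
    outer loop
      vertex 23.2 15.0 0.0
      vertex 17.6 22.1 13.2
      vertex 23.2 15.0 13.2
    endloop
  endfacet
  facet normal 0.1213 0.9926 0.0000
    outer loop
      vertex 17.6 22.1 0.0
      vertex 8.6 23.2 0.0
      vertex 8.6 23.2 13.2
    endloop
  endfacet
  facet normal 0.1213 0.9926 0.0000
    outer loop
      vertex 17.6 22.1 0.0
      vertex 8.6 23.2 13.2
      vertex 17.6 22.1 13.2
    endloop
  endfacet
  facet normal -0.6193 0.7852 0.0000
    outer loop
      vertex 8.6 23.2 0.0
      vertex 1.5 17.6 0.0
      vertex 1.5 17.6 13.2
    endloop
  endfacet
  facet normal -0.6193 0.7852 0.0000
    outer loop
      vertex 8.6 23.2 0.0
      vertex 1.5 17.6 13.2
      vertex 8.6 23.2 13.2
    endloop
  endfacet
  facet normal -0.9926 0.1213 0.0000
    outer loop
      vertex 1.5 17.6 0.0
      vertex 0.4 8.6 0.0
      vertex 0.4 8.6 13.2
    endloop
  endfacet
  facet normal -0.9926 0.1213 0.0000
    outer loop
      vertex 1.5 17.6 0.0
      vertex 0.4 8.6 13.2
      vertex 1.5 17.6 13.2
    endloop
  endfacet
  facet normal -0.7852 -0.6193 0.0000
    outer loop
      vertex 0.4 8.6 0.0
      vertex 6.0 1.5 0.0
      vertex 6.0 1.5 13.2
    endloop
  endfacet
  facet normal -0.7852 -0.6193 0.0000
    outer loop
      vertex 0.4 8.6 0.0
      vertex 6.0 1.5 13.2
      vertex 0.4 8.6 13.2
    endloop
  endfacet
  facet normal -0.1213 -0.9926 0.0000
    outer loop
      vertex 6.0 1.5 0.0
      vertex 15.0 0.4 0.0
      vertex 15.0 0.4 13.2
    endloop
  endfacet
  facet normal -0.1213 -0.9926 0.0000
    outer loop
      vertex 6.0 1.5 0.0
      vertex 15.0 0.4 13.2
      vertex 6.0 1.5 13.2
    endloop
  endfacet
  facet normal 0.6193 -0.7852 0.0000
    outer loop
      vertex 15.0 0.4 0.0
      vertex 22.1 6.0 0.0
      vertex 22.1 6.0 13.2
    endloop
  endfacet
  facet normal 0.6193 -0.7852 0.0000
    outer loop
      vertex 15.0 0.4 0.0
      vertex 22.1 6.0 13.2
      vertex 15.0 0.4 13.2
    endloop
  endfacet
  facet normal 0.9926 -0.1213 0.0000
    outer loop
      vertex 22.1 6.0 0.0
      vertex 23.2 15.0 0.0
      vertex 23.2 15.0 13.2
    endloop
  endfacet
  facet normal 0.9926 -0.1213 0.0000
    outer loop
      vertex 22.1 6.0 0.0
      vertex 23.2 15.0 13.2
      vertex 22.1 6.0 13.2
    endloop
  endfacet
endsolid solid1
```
; perimeter-only toolpath
G21 ; units = mm
G90 ; absolute positioning
G28 ; home
; layer 1
G0 Z2.2
G0 X23.2 Y15.0
G1 X17.6 Y22.1
G1 X8.6 Y23.2
G1 X1.5 Y17.6
G1 X0.4 Y8.6
G1 X6.0 Y1.5
G1 X15.0 Y0.4
G1 X22.1 Y6.0
G1 X23.2 Y15.0
; layer 2
G0 Z4.4
G0 X23.2 Y15.0
G1 X17.6 Y22.1
G1 X8.6 Y23.2
G1 X1.5 Y17.6
G1 X0.4 Y8.6
G1 X6.0 Y1.5
G1 X15.0 Y0.4
G1 X22.1 Y6.0
G1 X23.2 Y15.0
; layer 3
G0 Z6.6
G0 X23.2 Y15.0
G1 X17.6 Y22.1
G1 X8.6 Y23.2
G1 X1.5 Y17.6
G1 X0.4 Y8.6
G1 X6.0 Y1.5
G1 X15.0 Y0.4
G1 X22.1 Y6.0
G1 X23.2 Y15.0
; layer 4
G0 Z8.8
G0 X23.2 Y15.0
G1 X17.6 Y22.1
G1 X8.6 Y23.2
G1 X1.5 Y17.6
G1 X0.4 Y8.6
G1 X6.0 Y1.5
G1 X15.0 Y0.4
G1 X22.1 Y6.0
G1 X23.2 Y15.0
; layer 5
G0 Z11.0
G0 X23.2 Y15.0
G1 X17.6 Y22.1
G1 X8.6 Y23.2
G1 X1.5 Y17.6
G1 X0.4 Y8.6
G1 X6.0 Y1.5
G1 X15.0 Y0.4
G1 X22.1 Y6.0
G1 X23.2 Y15.0
; layer 6
G0 Z13.2
G0 X23.2 Y15.0
G1 X17.6 Y22.1
G1 X8.6 Y23.2
G1 X1.5 Y17.6
G1 X0.4 Y8.6
G1 X6.0 Y1.5
G1 X15.0 Y0.4
G1 X22.1 Y6.0
G1 X23.2 Y15.0
M2 ; end

The solid is a regular 8-sided prism (a cylinder approximated with 8 flat sides), circumscribed radius ≈ 11.8 mm, height ≈ 13.2 mm. Slicing at Δz = 2.2 mm — 6 equal slices spanning the solid's height, so layer i sits at z = i·h/6 — gives 6 non-empty perimeters. Each is a 8-segment closed polygon; G0 lifts to the layer z and rapids to the start vertex, then G1 traces the edges.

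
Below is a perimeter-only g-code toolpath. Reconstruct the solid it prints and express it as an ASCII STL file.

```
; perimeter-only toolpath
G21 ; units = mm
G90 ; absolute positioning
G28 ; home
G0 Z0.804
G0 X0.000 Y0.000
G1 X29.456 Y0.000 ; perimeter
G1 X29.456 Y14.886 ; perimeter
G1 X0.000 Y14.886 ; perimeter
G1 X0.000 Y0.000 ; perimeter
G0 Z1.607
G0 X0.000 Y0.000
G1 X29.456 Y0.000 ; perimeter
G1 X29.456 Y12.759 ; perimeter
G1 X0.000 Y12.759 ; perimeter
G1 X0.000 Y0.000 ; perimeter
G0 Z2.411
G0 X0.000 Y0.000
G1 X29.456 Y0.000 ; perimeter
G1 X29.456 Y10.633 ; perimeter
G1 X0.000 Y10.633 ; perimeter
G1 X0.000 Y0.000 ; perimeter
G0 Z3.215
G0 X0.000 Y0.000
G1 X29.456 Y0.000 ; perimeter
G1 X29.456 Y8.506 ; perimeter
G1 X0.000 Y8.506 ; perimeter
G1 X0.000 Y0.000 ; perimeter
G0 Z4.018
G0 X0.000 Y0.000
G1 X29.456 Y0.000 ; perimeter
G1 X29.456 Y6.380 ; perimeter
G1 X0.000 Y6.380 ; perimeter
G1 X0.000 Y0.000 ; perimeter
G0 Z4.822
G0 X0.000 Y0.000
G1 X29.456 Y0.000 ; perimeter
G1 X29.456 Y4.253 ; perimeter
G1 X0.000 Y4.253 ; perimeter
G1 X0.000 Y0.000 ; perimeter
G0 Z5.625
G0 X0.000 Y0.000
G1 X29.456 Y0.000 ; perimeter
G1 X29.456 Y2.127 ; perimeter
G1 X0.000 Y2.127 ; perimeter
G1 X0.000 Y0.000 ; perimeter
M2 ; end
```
solid part
  facet normal 0.0000 0.0000 -1.0000
    outer loop
      vertex 29.456 17.012 0.000
      vertex 29.456 0.000 0.000
      vertex 0.000 0.000 0.000
    endloop
  endfacet
  facet normal 0.0000 0.0000 -1.0000
    outer loop
      vertex 0.000 17.012 0.000
      vertex 29.456 17.012 0.000
      vertex 0.000 0.000 0.000
    endloop
  endfacet
  facet normal 0.0000 -1.0000 0.0000
    outer loop
      vertex 0.000 0.000 0.000
      vertex 29.456 0.000 0.000
      vertex 29.456 0.000 6.429
    endloop
  endfacet
  facet normal 0.0000 -1.0000 0.0000
    outer loop
      vertex 0.000 0.000 0.000
      vertex 29.456 0.000 6.429
      vertex 0.000 0.000 6.429
    endloop
  endfacet
  facet normal 0.0000 0.3535 0.9354
    outer loop
      vertex 0.000 0.000 6.429
      vertex 29.456 0.000 6.429
      vertex 29.456 17.012 0.000
    endloop
  endfacet
  facet normal 0.0000 0.3535 0.9354
    outer loop
      vertex 0.000 0.000 6.429
      vertex 29.456 17.012 0.000
      vertex 0.000 17.012 0.000
    endloop
  endfacet
  facet normal -1.0000 0.0000 0.0000
    outer loop
      vertex 0.000 0.000 6.429
      vertex 0.000 17.012 0.000
      vertex 0.000 0.000 0.000
    endloop
  endfacet
  facet normal 1.0000 0.0000 0.0000
    outer loop
      vertex 29.456 0.000 0.000
      vertex 29.456 17.012 0.000
      vertex 29.456 0.000 6.429
    endloop
  endfacet
endsolid part

The G0 Z moves step by Δz≈0.804 mm. The G1 loops shrink linearly with z, so the solid tapers from its base footprint up to z≈6.43. Closing with a flat bottom cap and the tapered top and triangulating gives 8 facets — a wedge (ramp): 29.5 × 17 mm base, rising to 6.43 mm along the y=0 edge and sloping linearly to z=0 at y=17.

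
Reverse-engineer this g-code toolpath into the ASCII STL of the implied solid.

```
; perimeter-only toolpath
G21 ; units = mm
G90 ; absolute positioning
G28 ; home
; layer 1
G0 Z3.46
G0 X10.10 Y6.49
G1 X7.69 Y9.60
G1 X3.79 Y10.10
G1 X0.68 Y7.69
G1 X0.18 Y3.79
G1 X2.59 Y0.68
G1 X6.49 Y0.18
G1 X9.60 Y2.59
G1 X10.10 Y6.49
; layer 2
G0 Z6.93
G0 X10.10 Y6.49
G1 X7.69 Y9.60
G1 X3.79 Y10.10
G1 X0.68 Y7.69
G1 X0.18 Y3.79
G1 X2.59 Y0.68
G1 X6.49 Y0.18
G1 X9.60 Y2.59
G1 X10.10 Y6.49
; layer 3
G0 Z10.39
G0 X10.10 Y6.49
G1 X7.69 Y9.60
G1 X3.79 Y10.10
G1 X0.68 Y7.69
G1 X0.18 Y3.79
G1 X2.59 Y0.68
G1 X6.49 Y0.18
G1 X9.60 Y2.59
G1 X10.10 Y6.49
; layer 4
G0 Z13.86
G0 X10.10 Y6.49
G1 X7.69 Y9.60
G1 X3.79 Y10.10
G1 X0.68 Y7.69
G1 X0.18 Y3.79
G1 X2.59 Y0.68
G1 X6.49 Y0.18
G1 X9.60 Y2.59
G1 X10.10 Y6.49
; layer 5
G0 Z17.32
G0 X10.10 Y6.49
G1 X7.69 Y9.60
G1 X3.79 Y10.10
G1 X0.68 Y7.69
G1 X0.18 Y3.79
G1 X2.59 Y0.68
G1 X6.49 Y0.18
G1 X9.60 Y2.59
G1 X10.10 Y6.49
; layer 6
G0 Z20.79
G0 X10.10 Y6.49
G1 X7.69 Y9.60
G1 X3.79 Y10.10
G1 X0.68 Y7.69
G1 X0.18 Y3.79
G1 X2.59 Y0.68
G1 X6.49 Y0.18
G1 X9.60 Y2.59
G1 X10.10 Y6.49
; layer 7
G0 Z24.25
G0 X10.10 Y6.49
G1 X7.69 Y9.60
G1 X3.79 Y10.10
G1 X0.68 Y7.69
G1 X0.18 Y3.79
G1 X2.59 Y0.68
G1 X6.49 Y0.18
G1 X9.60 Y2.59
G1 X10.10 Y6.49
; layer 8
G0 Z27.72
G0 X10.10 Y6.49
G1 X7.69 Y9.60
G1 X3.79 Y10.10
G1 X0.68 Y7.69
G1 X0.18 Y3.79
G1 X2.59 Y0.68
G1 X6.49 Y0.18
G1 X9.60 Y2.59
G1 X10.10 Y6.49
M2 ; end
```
solid part
  facet normal 0.0000 0.0000 -1.0000
    outer loop
      vertex 3.79 10.10 0.00
      vertex 7.69 9.60 0.00
      vertex 10.10 6.49 0.00
    endloop
  endfacet
  facet normal 0.0000 0.0000 -1.0000
    outer loop
      vertex 0.68 7.69 0.00
      vertex 3.79 10.10 0.00
      vertex 10.10 6.49 0.00
    endloop
  endfacet
  facet normal 0.0000 0.0000 -1.0000
    outer loop
      vertex 0.18 3.79 0.00
      vertex 0.68 7.69 0.00
      vertex 10.10 6.49 0.00
    endloop
  endfacet
  facet normal 0.0000 0.0000 -1.0000
    outer loop
      vertex 2.59 0.68 0.00
      vertex 0.18 3.79 0.00
      vertex 10.10 6.49 0.00
    endloop
  endfacet
  facet normal 0.0000 0.0000 -1.0000
    outer loop
      vertex 6.49 0.18 0.00
      vertex 2.59 0.68 0.00
      vertex 10.10 6.49 0.00
    endloop
  endfacet
  facet normal 0.0000 0.0000 -1.0000
    outer loop
      vertex 9.60 2.59 0.00
      vertex 6.49 0.18 0.00
      vertex 10.10 6.49 0.00
    endloop
  endfacet
  facet normal 0.0000 0.0000 1.0000
    outer loop
      vertex 10.10 6.49 27.72
      vertex 7.69 9.60 27.72
      vertex 3.79 10.10 27.72
    endloop
  endfacet
  facet normal 0.0000 0.0000 1.0000
    outer loop
      vertex 10.10 6.49 27.72
      vertex 3.79 10.10 27.72
      vertex 0.68 7.69 27.72
    endloop
  endfacet
  facet normal 0.0000 0.0000 1.0000
    outer loop
      vertex 10.10 6.49 27.72
      vertex 0.68 7.69 27.72
      vertex 0.18 3.79 27.72
    endloop
  endfacet
  facet normal 0.0000 0.0000 1.0000
    outer loop
      vertex 10.10 6.49 27.72
      vertex 0.18 3.79 27.72
      vertex 2.59 0.68 27.72
    endloop
  endfacet
  facet normal 0.0000 0.0000 1.0000
    outer loop
      vertex 10.10 6.49 27.72
      vertex 2.59 0.68 27.72
      vertex 6.49 0.18 27.72
    endloop
  endfacet
  facet normal 0.0000 0.0000 1.0000
    outer loop
      vertex 10.10 6.49 27.72
      vertex 6.49 0.18 27.72
      vertex 9.60 2.59 27.72
    endloop
  endfacet
  facet normal 0.7904 0.6125 0.0000
    outer loop
      vertex 10.10 6.49 0.00
      vertex 7.69 9.60 0.00
      vertex 7.69 9.60 27.72
    endloop
  endfacet
  facet normal 0.7904 0.6125 0.0000
    outer loop
      vertex 10.10 6.49 0.00
      vertex 7.69 9.60 27.72
      vertex 10.10 6.49 27.72
    endloop
  endfacet
  facet normal 0.1272 0.9919 0.0000
    outer loop
      vertex 7.69 9.60 0.00
      vertex 3.79 10.10 0.00
      vertex 3.79 10.10 27.72
    endloop
  endfacet
  facet normal 0.1272 0.9919 0.0000
    outer loop
      vertex 7.69 9.60 0.00
      vertex 3.79 10.10 27.72
      vertex 7.69 9.60 27.72
    endloop
  endfacet
  facet normal -0.6125 0.7904 0.0000
    outer loop
      vertex 3.79 10.10 0.00
      vertex 0.68 7.69 0.00
      vertex 0.68 7.69 27.72
    endloop
  endfacet
  facet normal -0.6125 0.7904 0.0000
    outer loop
      vertex 3.79 10.10 0.00
      vertex 0.68 7.69 27.72
      vertex 3.79 10.10 27.72
    endloop
  endfacet
  facet normal -0.9919 0.1272 0.0000
    outer loop
      vertex 0.68 7.69 0.00
      vertex 0.18 3.79 0.00
      vertex 0.18 3.79 27.72
    endloop
  endfacet
  facet normal -0.9919 0.1272 0.0000
    outer loop
      vertex 0.68 7.69 0.00
      vertex 0.18 3.79 27.72
      vertex 0.68 7.69 27.72
    endloop
  endfacet
  facet normal -0.7904 -0.6125 0.0000
    outer loop
      vertex 0.18 3.79 0.00
      vertex 2.59 0.68 0.00
      vertex 2.59 0.68 27.72
    endloop
  endfacet
  facet normal -0.7904 -0.6125 0.0000
    outer loop
      vertex 0.18 3.79 0.00
      vertex 2.59 0.68 27.72
      vertex 0.18 3.79 27.72
    endloop
  endfacet
  facet normal -0.1272 -0.9919 0.0000
    outer loop
      vertex 2.59 0.68 0.00
      vertex 6.49 0.18 0.00
      vertex 6.49 0.18 27.72
    endloop
  endfacet
  facet normal -0.1272 -0.9919 0.0000
    outer loop
      vertex 2.59 0.68 0.00
      vertex 6.49 0.18 27.72
      vertex 2.59 0.68 27.72
    endloop
  endfacet
  facet normal 0.6125 -0.7904 0.0000
    outer loop
      vertex 6.49 0.18 0.00
      vertex 9.60 2.59 0.00
      vertex 9.60 2.59 27.72
    endloop
  endfacet
  facet normal 0.6125 -0.7904 0.0000
    outer loop
      vertex 6.49 0.18 0.00
      vertex 9.60 2.59 27.72
      vertex 6.49 0.18 27.72
    endloop
  endfacet
  facet normal 0.9919 -0.1272 0.0000
    outer loop
      vertex 9.60 2.59 0.00
      vertex 10.10 6.49 0.00
      vertex 10.10 6.49 27.72
    endloop
  endfacet
  facet normal 0.9919 -0.1272 0.0000
    outer loop
      vertex 9.60 2.59 0.00
      vertex 10.10 6.49 27.72
      vertex 9.60 2.59 27.72
    endloop
  endfacet
endsolid part

The G0 Z moves step by Δz≈3.46 mm. Every layer's G1 loop is the same polygon, so the solid is a straight extrusion of it from z=0 to z≈27.7. Closing with flat bottom and top caps and triangulating gives 28 facets — a regular 8-sided prism (a cylinder approximated with 8 flat sides), circumscribed radius ≈ 5.14 mm, height ≈ 27.7 mm.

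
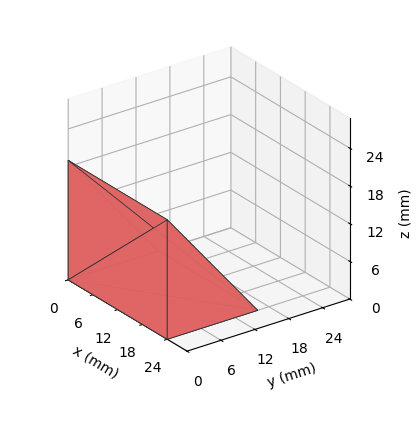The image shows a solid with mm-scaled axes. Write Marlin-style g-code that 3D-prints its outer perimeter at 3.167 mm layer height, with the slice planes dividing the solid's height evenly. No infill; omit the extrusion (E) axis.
Reading the render: the shape is a wedge (ramp): 24 × 16 mm base, rising to 19 mm along the y=0 edge and sloping linearly to z=0 at y=16 (dimensions read to the nearest mm from the axis ticks). For the g-code, the solid's height is divided into equal slices at the stated Δz and each level perimeter traced with G1 moves after a G0 lift.

; perimeter-only toolpath
G21 ; units = mm
G90 ; absolute positioning
G28 ; home
; layer 1
G0 Z3.167
G0 X0.000 Y0.000
G1 X24.000 Y0.000
G1 X24.000 Y13.333
G1 X0.000 Y13.333
G1 X0.000 Y0.000
; layer 2
G0 Z6.333
G0 X0.000 Y0.000
G1 X24.000 Y0.000
G1 X24.000 Y10.667
G1 X0.000 Y10.667
G1 X0.000 Y0.000
; layer 3
G0 Z9.500
G0 X0.000 Y0.000
G1 X24.000 Y0.000
G1 X24.000 Y8.000
G1 X0.000 Y8.000
G1 X0.000 Y0.000
; layer 4
G0 Z12.667
G0 X0.000 Y0.000
G1 X24.000 Y0.000
G1 X24.000 Y5.333
G1 X0.000 Y5.333
G1 X0.000 Y0.000
; layer 5
G0 Z15.833
G0 X0.000 Y0.000
G1 X24.000 Y0.000
G1 X24.000 Y2.667
G1 X0.000 Y2.667
G1 X0.000 Y0.000
M2 ; end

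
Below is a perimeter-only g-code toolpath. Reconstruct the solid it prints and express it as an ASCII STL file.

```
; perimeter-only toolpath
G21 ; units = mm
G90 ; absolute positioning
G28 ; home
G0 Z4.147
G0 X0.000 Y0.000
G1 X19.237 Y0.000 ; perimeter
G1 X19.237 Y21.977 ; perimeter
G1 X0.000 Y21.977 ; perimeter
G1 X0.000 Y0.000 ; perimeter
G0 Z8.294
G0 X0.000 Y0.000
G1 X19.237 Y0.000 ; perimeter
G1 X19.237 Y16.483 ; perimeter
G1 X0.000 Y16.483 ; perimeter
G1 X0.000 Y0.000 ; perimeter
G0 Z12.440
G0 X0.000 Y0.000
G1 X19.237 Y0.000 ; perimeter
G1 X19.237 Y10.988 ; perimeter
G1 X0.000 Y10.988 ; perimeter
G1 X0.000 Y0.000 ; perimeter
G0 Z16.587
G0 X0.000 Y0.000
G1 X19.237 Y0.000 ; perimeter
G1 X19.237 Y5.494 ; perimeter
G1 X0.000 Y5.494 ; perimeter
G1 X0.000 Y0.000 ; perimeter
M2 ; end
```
solid part
  facet normal 0.0000 0.0000 -1.0000
    outer loop
      vertex 19.237 27.471 0.000
      vertex 19.237 0.000 0.000
      vertex 0.000 0.000 0.000
    endloop
  endfacet
  facet normal 0.0000 0.0000 -1.0000
    outer loop
      vertex 0.000 27.471 0.000
      vertex 19.237 27.471 0.000
      vertex 0.000 0.000 0.000
    endloop
  endfacet
  facet normal 0.0000 -1.0000 0.0000
    outer loop
      vertex 0.000 0.000 0.000
      vertex 19.237 0.000 0.000
      vertex 19.237 0.000 20.734
    endloop
  endfacet
  facet normal 0.0000 -1.0000 0.0000
    outer loop
      vertex 0.000 0.000 0.000
      vertex 19.237 0.000 20.734
      vertex 0.000 0.000 20.734
    endloop
  endfacet
  facet normal 0.0000 0.6024 0.7982
    outer loop
      vertex 0.000 0.000 20.734
      vertex 19.237 0.000 20.734
      vertex 19.237 27.471 0.000
    endloop
  endfacet
  facet normal 0.0000 0.6024 0.7982
    outer loop
      vertex 0.000 0.000 20.734
      vertex 19.237 27.471 0.000
      vertex 0.000 27.471 0.000
    endloop
  endfacet
  facet normal -1.0000 0.0000 0.0000
    outer loop
      vertex 0.000 0.000 20.734
      vertex 0.000 27.471 0.000
      vertex 0.000 0.000 0.000
    endloop
  endfacet
  facet normal 1.0000 0.0000 0.0000
    outer loop
      vertex 19.237 0.000 0.000
      vertex 19.237 27.471 0.000
      vertex 19.237 0.000 20.734
    endloop
  endfacet
endsolid part

The G0 Z moves step by Δz≈4.147 mm. The G1 loops shrink linearly with z, so the solid tapers from its base footprint up to z≈20.7. Closing with a flat bottom cap and the tapered top and triangulating gives 8 facets — a wedge (ramp): 19.2 × 27.5 mm base, rising to 20.7 mm along the y=0 edge and sloping linearly to z=0 at y=27.5.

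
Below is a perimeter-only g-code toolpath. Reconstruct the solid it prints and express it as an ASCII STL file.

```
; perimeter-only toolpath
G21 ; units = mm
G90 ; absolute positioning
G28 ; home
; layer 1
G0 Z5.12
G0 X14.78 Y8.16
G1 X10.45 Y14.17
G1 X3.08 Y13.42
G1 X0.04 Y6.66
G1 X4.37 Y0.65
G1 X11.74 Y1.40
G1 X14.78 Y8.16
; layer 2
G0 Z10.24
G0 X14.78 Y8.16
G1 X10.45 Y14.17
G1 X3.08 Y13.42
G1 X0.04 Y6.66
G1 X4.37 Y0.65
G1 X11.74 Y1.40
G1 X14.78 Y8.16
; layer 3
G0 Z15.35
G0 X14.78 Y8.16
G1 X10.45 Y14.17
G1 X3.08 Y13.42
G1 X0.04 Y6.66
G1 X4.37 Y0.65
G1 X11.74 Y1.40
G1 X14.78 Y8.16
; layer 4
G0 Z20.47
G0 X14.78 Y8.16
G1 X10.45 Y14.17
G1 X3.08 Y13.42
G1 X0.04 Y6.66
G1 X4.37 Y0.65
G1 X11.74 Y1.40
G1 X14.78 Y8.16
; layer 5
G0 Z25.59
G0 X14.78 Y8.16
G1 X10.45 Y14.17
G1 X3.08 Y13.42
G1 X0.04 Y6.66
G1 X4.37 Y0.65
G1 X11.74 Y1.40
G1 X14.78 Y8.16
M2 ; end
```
solid part
  facet normal 0.0000 0.0000 -1.0000
    outer loop
      vertex 3.08 13.42 0.00
      vertex 10.45 14.17 0.00
      vertex 14.78 8.16 0.00
    endloop
  endfacet
  facet normal 0.0000 0.0000 -1.0000
    outer loop
      vertex 0.04 6.66 0.00
      vertex 3.08 13.42 0.00
      vertex 14.78 8.16 0.00
    endloop
  endfacet
  facet normal 0.0000 0.0000 -1.0000
    outer loop
      vertex 4.37 0.65 0.00
      vertex 0.04 6.66 0.00
      vertex 14.78 8.16 0.00
    endloop
  endfacet
  facet normal 0.0000 0.0000 -1.0000
    outer loop
      vertex 11.74 1.40 0.00
      vertex 4.37 0.65 0.00
      vertex 14.78 8.16 0.00
    endloop
  endfacet
  facet normal 0.0000 0.0000 1.0000
    outer loop
      vertex 14.78 8.16 25.59
      vertex 10.45 14.17 25.59
      vertex 3.08 13.42 25.59
    endloop
  endfacet
  facet normal 0.0000 0.0000 1.0000
    outer loop
      vertex 14.78 8.16 25.59
      vertex 3.08 13.42 25.59
      vertex 0.04 6.66 25.59
    endloop
  endfacet
  facet normal 0.0000 0.0000 1.0000
    outer loop
      vertex 14.78 8.16 25.59
      vertex 0.04 6.66 25.59
      vertex 4.37 0.65 25.59
    endloop
  endfacet
  facet normal 0.0000 0.0000 1.0000
    outer loop
      vertex 14.78 8.16 25.59
      vertex 4.37 0.65 25.59
      vertex 11.74 1.40 25.59
    endloop
  endfacet
  facet normal 0.8114 0.5846 0.0000
    outer loop
      vertex 14.78 8.16 0.00
      vertex 10.45 14.17 0.00
      vertex 10.45 14.17 25.59
    endloop
  endfacet
  facet normal 0.8114 0.5846 0.0000
    outer loop
      vertex 14.78 8.16 0.00
      vertex 10.45 14.17 25.59
      vertex 14.78 8.16 25.59
    endloop
  endfacet
  facet normal -0.1012 0.9949 0.0000
    outer loop
      vertex 10.45 14.17 0.00
      vertex 3.08 13.42 0.00
      vertex 3.08 13.42 25.59
    endloop
  endfacet
  facet normal -0.1012 0.9949 0.0000
    outer loop
      vertex 10.45 14.17 0.00
      vertex 3.08 13.42 25.59
      vertex 10.45 14.17 25.59
    endloop
  endfacet
  facet normal -0.9120 0.4101 0.0000
    outer loop
      vertex 3.08 13.42 0.00
      vertex 0.04 6.66 0.00
      vertex 0.04 6.66 25.59
    endloop
  endfacet
  facet normal -0.9120 0.4101 0.0000
    outer loop
      vertex 3.08 13.42 0.00
      vertex 0.04 6.66 25.59
      vertex 3.08 13.42 25.59
    endloop
  endfacet
  facet normal -0.8114 -0.5846 0.0000
    outer loop
      vertex 0.04 6.66 0.00
      vertex 4.37 0.65 0.00
      vertex 4.37 0.65 25.59
    endloop
  endfacet
  facet normal -0.8114 -0.5846 0.0000
    outer loop
      vertex 0.04 6.66 0.00
      vertex 4.37 0.65 25.59
      vertex 0.04 6.66 25.59
    endloop
  endfacet
  facet normal 0.1012 -0.9949 0.0000
    outer loop
      vertex 4.37 0.65 0.00
      vertex 11.74 1.40 0.00
      vertex 11.74 1.40 25.59
    endloop
  endfacet
  facet normal 0.1012 -0.9949 0.0000
    outer loop
      vertex 4.37 0.65 0.00
      vertex 11.74 1.40 25.59
      vertex 4.37 0.65 25.59
    endloop
  endfacet
  facet normal 0.9120 -0.4101 0.0000
    outer loop
      vertex 11.74 1.40 0.00
      vertex 14.78 8.16 0.00
      vertex 14.78 8.16 25.59
    endloop
  endfacet
  facet normal 0.9120 -0.4101 0.0000
    outer loop
      vertex 11.74 1.40 0.00
      vertex 14.78 8.16 25.59
      vertex 11.74 1.40 25.59
    endloop
  endfacet
endsolid part

The G0 Z moves step by Δz≈5.12 mm. Every layer's G1 loop is the same polygon, so the solid is a straight extrusion of it from z=0 to z≈25.6. Closing with flat bottom and top caps and triangulating gives 20 facets — a regular 6-sided prism (a cylinder approximated with 6 flat sides), circumscribed radius ≈ 7.41 mm, height ≈ 25.6 mm.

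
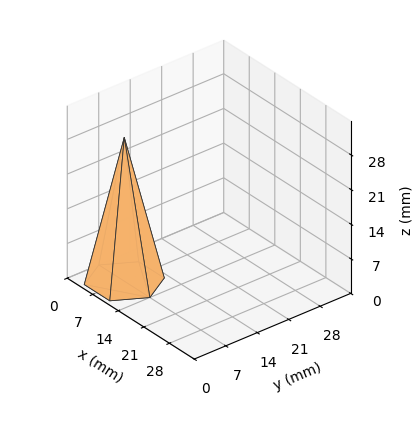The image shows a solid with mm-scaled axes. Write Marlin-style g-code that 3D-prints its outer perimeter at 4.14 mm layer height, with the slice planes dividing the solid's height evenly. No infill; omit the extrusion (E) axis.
Reading the render: the shape is a regular 6-sided pyramid, base circumscribed radius ≈ 7 mm, apex at z ≈ 29 mm (dimensions read to the nearest mm from the axis ticks). For the g-code, the solid's height is divided into equal slices at the stated Δz and each level perimeter traced with G1 moves after a G0 lift.

; perimeter-only toolpath
G21 ; units = mm
G90 ; absolute positioning
G28 ; home
; layer 1
G0 Z4.14
G0 X13.00 Y7.00
G1 X10.00 Y12.19
G1 X4.00 Y12.19
G1 X1.00 Y7.00
G1 X4.00 Y1.81
G1 X10.00 Y1.81
G1 X13.00 Y7.00
; layer 2
G0 Z8.29
G0 X12.00 Y7.00
G1 X9.50 Y11.33
G1 X4.50 Y11.33
G1 X2.00 Y7.00
G1 X4.50 Y2.67
G1 X9.50 Y2.67
G1 X12.00 Y7.00
; layer 3
G0 Z12.43
G0 X11.00 Y7.00
G1 X9.00 Y10.46
G1 X5.00 Y10.46
G1 X3.00 Y7.00
G1 X5.00 Y3.54
G1 X9.00 Y3.54
G1 X11.00 Y7.00
; layer 4
G0 Z16.57
G0 X10.00 Y7.00
G1 X8.50 Y9.60
G1 X5.50 Y9.60
G1 X4.00 Y7.00
G1 X5.50 Y4.40
G1 X8.50 Y4.40
G1 X10.00 Y7.00
; layer 5
G0 Z20.71
G0 X9.00 Y7.00
G1 X8.00 Y8.73
G1 X6.00 Y8.73
G1 X5.00 Y7.00
G1 X6.00 Y5.27
G1 X8.00 Y5.27
G1 X9.00 Y7.00
; layer 6
G0 Z24.86
G0 X8.00 Y7.00
G1 X7.50 Y7.87
G1 X6.50 Y7.87
G1 X6.00 Y7.00
G1 X6.50 Y6.13
G1 X7.50 Y6.13
G1 X8.00 Y7.00
M2 ; end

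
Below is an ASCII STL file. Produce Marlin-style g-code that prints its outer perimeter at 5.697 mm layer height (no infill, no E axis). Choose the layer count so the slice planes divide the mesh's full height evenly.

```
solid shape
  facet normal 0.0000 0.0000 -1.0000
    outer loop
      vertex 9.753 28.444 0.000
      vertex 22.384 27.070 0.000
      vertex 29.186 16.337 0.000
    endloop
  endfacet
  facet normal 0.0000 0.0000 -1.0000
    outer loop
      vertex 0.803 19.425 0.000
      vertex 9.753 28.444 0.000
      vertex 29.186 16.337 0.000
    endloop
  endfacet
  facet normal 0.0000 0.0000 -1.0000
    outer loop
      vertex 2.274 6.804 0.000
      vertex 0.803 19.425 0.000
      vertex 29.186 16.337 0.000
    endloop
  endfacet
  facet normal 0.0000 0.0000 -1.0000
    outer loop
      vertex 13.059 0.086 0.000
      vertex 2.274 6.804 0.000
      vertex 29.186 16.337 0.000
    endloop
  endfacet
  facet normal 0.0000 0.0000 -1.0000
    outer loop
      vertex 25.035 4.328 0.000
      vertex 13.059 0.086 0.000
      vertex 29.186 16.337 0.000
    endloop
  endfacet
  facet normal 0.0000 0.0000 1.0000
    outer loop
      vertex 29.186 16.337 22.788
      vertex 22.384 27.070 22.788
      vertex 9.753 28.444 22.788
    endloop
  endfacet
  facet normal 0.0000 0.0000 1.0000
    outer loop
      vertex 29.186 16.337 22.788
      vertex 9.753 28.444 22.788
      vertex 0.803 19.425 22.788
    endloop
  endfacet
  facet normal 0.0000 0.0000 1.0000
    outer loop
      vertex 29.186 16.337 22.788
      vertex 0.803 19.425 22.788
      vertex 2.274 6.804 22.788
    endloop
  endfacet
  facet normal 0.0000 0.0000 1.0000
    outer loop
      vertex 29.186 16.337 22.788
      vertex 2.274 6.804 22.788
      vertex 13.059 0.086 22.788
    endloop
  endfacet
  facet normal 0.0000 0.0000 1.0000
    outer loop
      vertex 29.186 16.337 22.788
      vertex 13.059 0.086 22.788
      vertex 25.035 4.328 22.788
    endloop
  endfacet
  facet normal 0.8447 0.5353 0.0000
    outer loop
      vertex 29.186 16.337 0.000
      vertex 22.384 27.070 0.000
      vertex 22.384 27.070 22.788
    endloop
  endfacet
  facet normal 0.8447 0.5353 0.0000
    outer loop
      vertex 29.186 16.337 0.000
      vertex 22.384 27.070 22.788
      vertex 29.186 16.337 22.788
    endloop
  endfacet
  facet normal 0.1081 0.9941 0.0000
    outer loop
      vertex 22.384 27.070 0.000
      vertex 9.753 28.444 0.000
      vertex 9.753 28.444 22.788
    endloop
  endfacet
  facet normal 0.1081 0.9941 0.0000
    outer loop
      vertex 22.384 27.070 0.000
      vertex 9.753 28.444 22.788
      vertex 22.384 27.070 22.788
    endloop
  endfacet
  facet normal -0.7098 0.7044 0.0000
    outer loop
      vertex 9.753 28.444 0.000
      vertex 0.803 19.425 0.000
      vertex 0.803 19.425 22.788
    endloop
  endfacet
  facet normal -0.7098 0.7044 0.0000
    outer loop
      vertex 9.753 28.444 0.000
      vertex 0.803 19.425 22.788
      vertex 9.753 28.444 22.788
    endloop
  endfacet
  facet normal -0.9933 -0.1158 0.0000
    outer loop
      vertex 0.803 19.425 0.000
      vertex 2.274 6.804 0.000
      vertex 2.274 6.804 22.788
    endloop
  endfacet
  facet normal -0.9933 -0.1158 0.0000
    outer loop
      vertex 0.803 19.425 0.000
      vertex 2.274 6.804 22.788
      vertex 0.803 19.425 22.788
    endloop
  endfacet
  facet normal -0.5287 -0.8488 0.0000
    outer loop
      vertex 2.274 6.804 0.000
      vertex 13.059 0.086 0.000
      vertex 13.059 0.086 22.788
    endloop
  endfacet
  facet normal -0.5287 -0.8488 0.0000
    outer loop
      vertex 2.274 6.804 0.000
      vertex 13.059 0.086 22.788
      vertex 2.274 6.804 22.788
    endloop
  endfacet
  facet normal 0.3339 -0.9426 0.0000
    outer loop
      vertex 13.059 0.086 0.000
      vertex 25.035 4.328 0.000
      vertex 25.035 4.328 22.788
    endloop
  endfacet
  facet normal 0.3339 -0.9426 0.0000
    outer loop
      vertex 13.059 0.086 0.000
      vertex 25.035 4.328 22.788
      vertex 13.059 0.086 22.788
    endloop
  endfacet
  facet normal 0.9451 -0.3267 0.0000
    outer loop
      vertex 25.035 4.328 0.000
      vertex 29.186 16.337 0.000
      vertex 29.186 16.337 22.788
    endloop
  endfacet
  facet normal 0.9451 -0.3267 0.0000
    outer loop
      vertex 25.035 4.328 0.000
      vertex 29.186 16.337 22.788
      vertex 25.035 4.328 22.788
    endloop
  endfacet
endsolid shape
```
; perimeter-only toolpath
G21 ; units = mm
G90 ; absolute positioning
G28 ; home
; layer 1
G0 Z5.697
G0 X29.186 Y16.337
G1 X22.384 Y27.070
G1 X9.753 Y28.444
G1 X0.803 Y19.425
G1 X2.274 Y6.804
G1 X13.059 Y0.086
G1 X25.035 Y4.328
G1 X29.186 Y16.337
; layer 2
G0 Z11.394
G0 X29.186 Y16.337
G1 X22.384 Y27.070
G1 X9.753 Y28.444
G1 X0.803 Y19.425
G1 X2.274 Y6.804
G1 X13.059 Y0.086
G1 X25.035 Y4.328
G1 X29.186 Y16.337
; layer 3
G0 Z17.091
G0 X29.186 Y16.337
G1 X22.384 Y27.070
G1 X9.753 Y28.444
G1 X0.803 Y19.425
G1 X2.274 Y6.804
G1 X13.059 Y0.086
G1 X25.035 Y4.328
G1 X29.186 Y16.337
; layer 4
G0 Z22.788
G0 X29.186 Y16.337
G1 X22.384 Y27.070
G1 X9.753 Y28.444
G1 X0.803 Y19.425
G1 X2.274 Y6.804
G1 X13.059 Y0.086
G1 X25.035 Y4.328
G1 X29.186 Y16.337
M2 ; end

The solid is a regular 7-sided prism (a cylinder approximated with 7 flat sides), circumscribed radius ≈ 14.6 mm, height ≈ 22.8 mm. Slicing at Δz = 5.697 mm — 4 equal slices spanning the solid's height, so layer i sits at z = i·h/4 — gives 4 non-empty perimeters. Each is a 7-segment closed polygon; G0 lifts to the layer z and rapids to the start vertex, then G1 traces the edges.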